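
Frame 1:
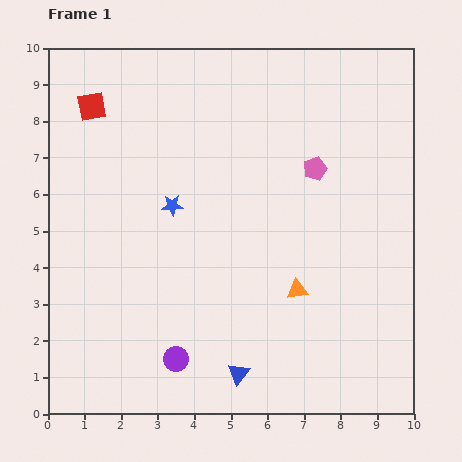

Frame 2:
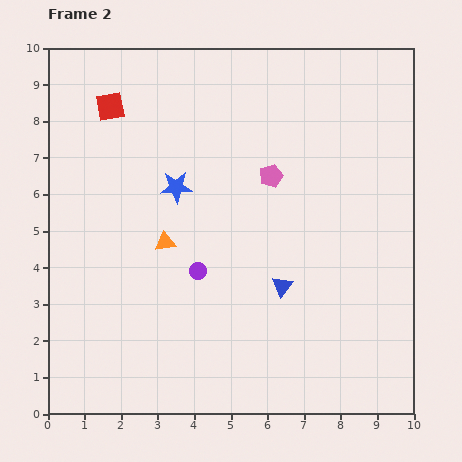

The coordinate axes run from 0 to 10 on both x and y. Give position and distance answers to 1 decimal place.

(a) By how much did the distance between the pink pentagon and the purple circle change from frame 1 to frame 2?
-3.1

Distance in frame 1: 6.4. Distance in frame 2: 3.3.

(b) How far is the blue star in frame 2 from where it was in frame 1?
0.5

The blue star moved from (3.4, 5.7) to (3.5, 6.2), a distance of √(0.1² + 0.5²) ≈ 0.5.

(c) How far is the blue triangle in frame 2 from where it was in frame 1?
2.7

The blue triangle moved from (5.2, 1.1) to (6.4, 3.5), a distance of √(1.2² + 2.4²) ≈ 2.7.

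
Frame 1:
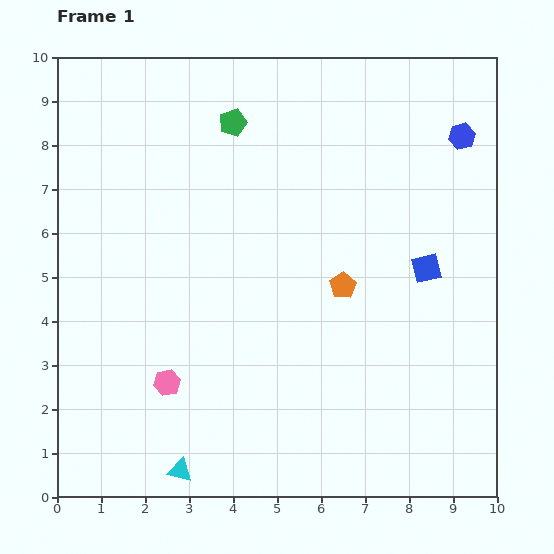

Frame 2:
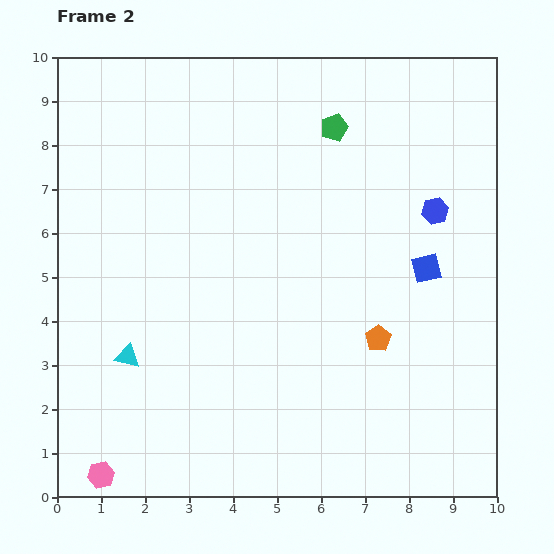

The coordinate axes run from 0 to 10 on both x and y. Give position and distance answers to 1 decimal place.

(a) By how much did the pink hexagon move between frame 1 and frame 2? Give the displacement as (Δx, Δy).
(-1.5, -2.1)

The pink hexagon was at (2.5, 2.6) in frame 1 and (1.0, 0.5) in frame 2.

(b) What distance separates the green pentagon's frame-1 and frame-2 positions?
2.3

The green pentagon moved from (4.0, 8.5) to (6.3, 8.4), a distance of √(2.3² + 0.1²) ≈ 2.3.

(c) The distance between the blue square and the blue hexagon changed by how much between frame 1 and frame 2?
-1.8

Distance in frame 1: 3.1. Distance in frame 2: 1.3.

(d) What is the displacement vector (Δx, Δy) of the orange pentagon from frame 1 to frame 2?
(0.8, -1.2)

The orange pentagon was at (6.5, 4.8) in frame 1 and (7.3, 3.6) in frame 2.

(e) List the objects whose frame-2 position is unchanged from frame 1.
the blue square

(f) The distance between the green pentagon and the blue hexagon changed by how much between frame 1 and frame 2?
-2.2

Distance in frame 1: 5.2. Distance in frame 2: 3.0.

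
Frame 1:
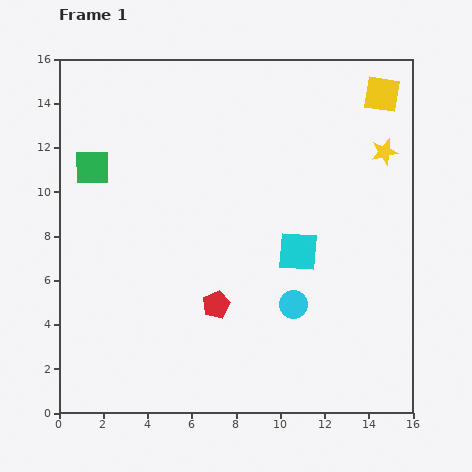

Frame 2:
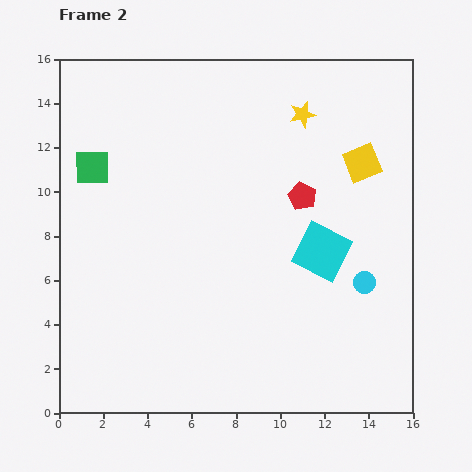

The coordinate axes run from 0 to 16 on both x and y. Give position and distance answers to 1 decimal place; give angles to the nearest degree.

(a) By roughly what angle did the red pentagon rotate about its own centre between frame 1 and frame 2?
22° counter-clockwise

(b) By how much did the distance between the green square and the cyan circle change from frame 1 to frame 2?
+2.4

Distance in frame 1: 11.0. Distance in frame 2: 13.4.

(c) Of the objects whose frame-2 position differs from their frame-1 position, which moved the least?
the cyan square

(moved 1.1)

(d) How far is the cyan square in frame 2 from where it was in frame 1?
1.1

The cyan square moved from (10.8, 7.3) to (11.9, 7.3), a distance of √(1.1² + 0.0²) ≈ 1.1.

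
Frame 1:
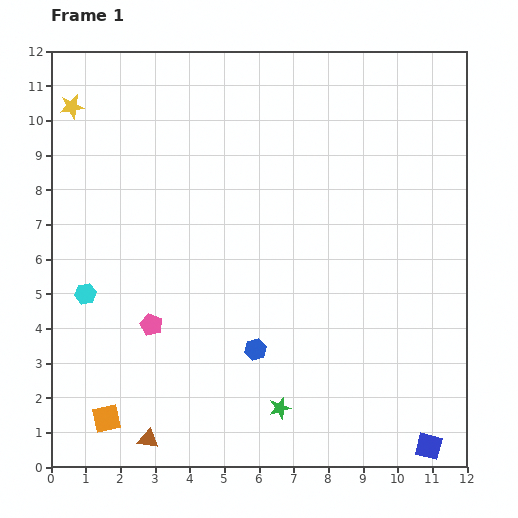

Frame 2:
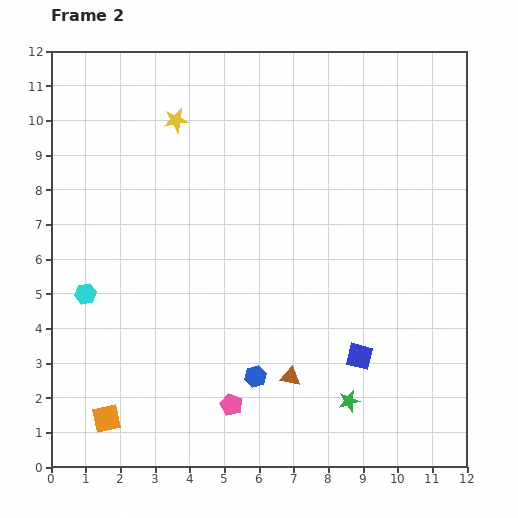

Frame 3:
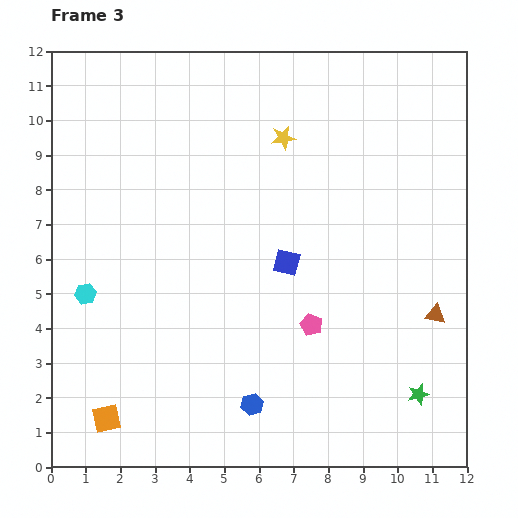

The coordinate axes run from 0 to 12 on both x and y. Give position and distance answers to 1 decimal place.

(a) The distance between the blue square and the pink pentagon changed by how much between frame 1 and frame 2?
-4.7

Distance in frame 1: 8.7. Distance in frame 2: 4.0.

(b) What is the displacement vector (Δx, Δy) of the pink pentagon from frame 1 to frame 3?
(4.6, 0.0)

The pink pentagon was at (2.9, 4.1) in frame 1 and (7.5, 4.1) in frame 3.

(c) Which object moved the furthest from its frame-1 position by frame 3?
the brown triangle

(moved 9.0; next 6.7)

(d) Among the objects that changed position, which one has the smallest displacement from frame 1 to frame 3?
the blue hexagon

(moved 1.6)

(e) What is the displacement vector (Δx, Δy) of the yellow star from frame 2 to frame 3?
(3.1, -0.5)

The yellow star was at (3.6, 10.0) in frame 2 and (6.7, 9.5) in frame 3.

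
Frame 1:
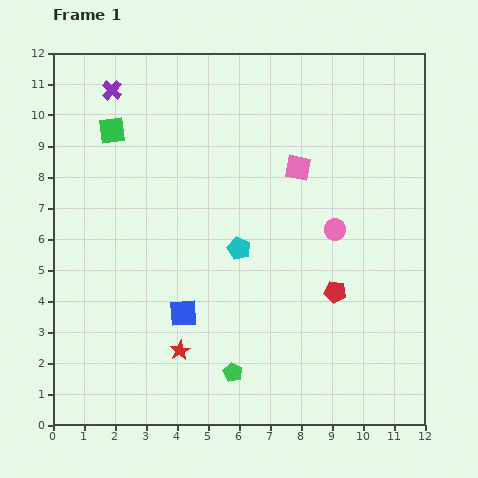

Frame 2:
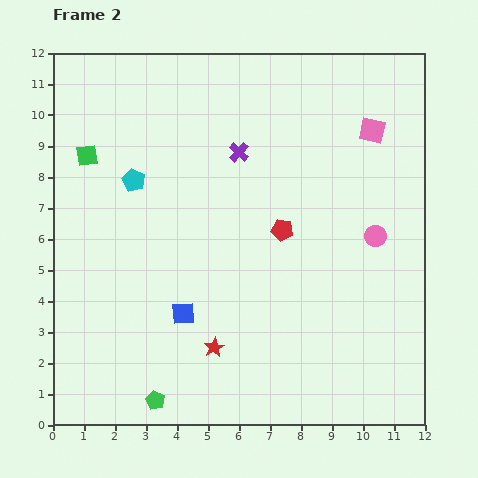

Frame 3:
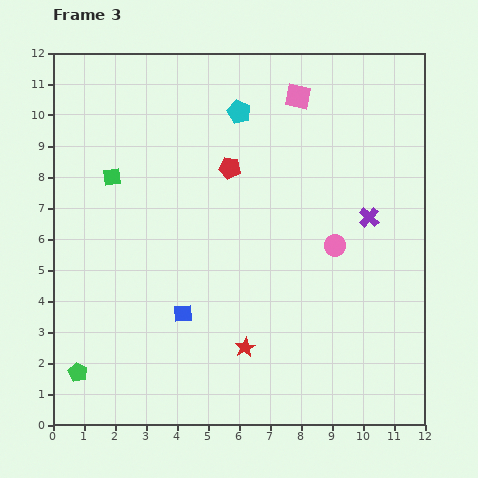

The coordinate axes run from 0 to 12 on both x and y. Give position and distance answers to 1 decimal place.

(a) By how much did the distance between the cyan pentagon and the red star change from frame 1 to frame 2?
+2.2

Distance in frame 1: 3.8. Distance in frame 2: 6.0.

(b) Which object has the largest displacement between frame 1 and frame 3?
the purple cross

(moved 9.3; next 5.2)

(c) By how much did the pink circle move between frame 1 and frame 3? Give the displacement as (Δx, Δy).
(0.0, -0.5)

The pink circle was at (9.1, 6.3) in frame 1 and (9.1, 5.8) in frame 3.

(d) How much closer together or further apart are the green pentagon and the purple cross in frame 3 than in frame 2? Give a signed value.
+2.2

Distance in frame 2: 8.4. Distance in frame 3: 10.6.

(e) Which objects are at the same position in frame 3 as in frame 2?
the blue square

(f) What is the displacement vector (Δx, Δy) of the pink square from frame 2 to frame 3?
(-2.4, 1.1)

The pink square was at (10.3, 9.5) in frame 2 and (7.9, 10.6) in frame 3.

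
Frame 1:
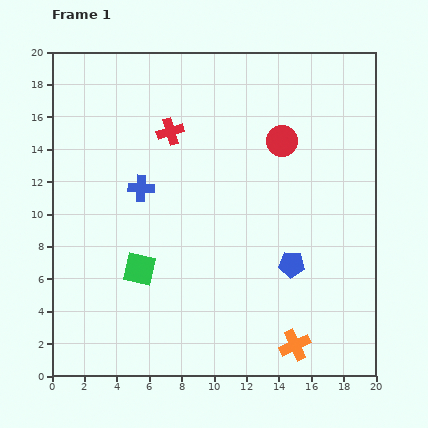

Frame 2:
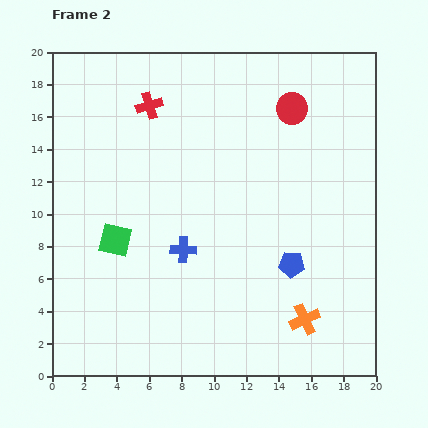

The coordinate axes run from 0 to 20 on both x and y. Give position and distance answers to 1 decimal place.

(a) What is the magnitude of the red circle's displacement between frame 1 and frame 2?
2.1

The red circle moved from (14.2, 14.5) to (14.8, 16.5), a distance of √(0.6² + 2.0²) ≈ 2.1.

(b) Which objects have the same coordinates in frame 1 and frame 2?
the blue pentagon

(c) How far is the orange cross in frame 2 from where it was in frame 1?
1.7

The orange cross moved from (15.0, 1.9) to (15.6, 3.5), a distance of √(0.6² + 1.6²) ≈ 1.7.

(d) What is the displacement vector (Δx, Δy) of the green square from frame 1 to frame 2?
(-1.5, 1.8)

The green square was at (5.4, 6.6) in frame 1 and (3.9, 8.4) in frame 2.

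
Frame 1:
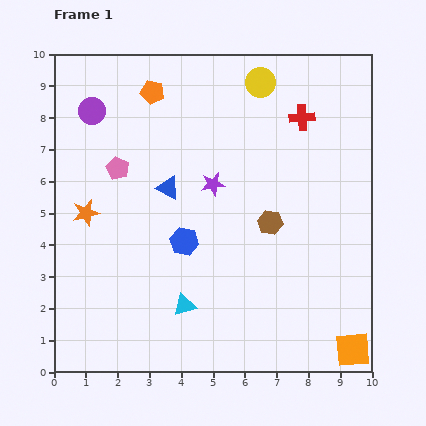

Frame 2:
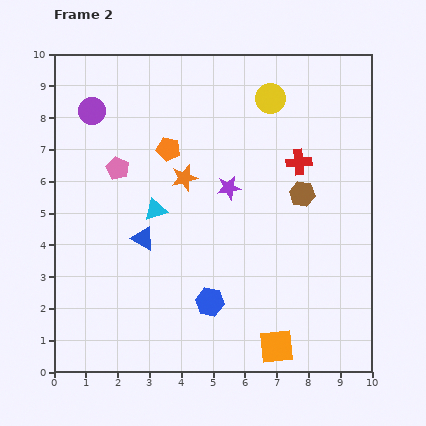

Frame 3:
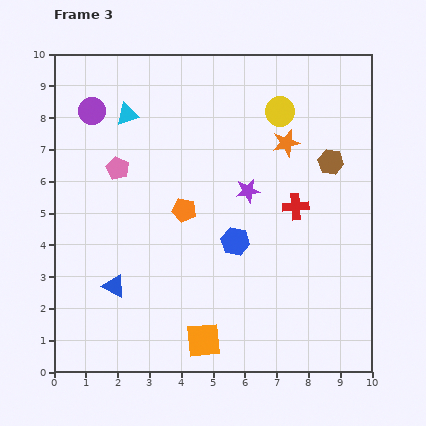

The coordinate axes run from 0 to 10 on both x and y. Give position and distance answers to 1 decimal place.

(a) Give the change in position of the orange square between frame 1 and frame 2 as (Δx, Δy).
(-2.4, 0.1)

The orange square was at (9.4, 0.7) in frame 1 and (7.0, 0.8) in frame 2.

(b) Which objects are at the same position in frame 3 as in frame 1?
the purple circle, the pink pentagon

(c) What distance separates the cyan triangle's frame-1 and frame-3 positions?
6.3

The cyan triangle moved from (4.1, 2.1) to (2.3, 8.1), a distance of √(1.8² + 6.0²) ≈ 6.3.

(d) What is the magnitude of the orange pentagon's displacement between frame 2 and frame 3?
2.0

The orange pentagon moved from (3.6, 7.0) to (4.1, 5.1), a distance of √(0.5² + 1.9²) ≈ 2.0.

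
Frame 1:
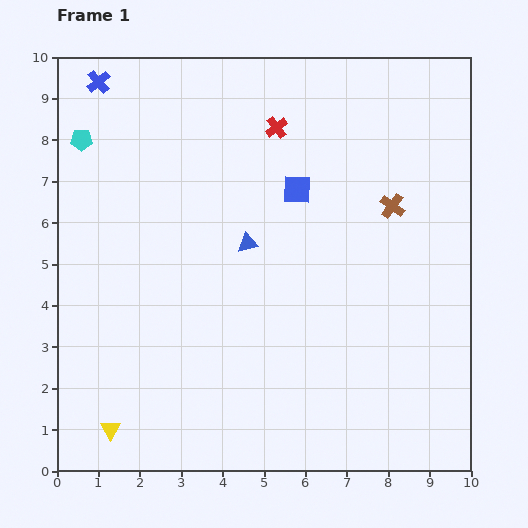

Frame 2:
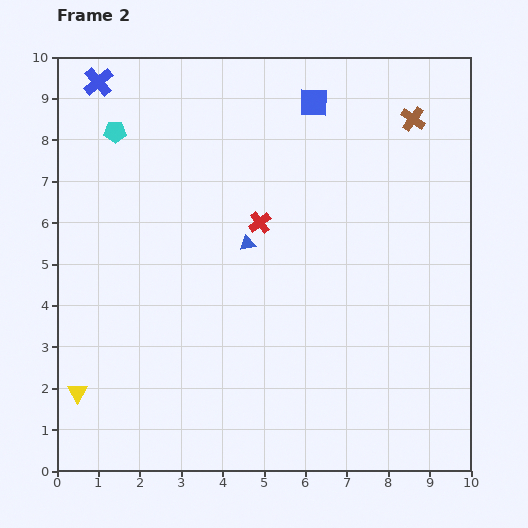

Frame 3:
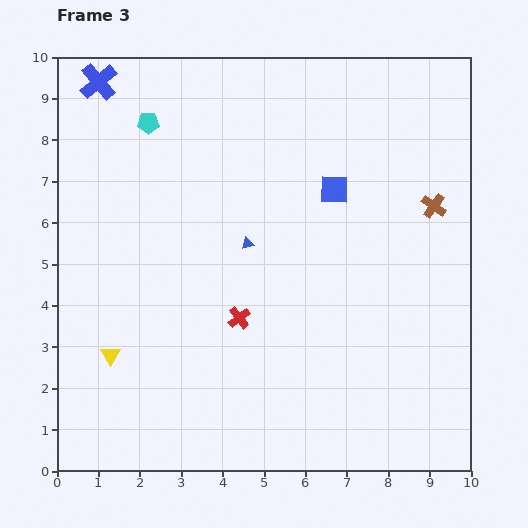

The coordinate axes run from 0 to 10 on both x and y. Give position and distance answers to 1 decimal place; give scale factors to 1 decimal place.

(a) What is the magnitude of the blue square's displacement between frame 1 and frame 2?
2.1

The blue square moved from (5.8, 6.8) to (6.2, 8.9), a distance of √(0.4² + 2.1²) ≈ 2.1.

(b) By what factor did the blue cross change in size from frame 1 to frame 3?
1.6×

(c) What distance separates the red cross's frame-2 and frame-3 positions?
2.4

The red cross moved from (4.9, 6.0) to (4.4, 3.7), a distance of √(0.5² + 2.3²) ≈ 2.4.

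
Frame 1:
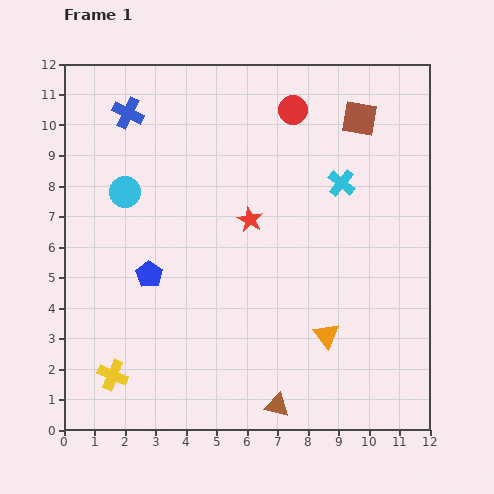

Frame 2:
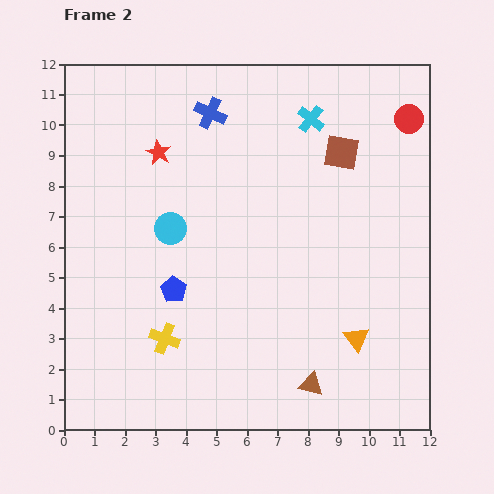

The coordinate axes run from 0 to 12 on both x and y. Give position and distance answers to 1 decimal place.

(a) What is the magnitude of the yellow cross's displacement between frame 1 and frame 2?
2.1

The yellow cross moved from (1.6, 1.8) to (3.3, 3.0), a distance of √(1.7² + 1.2²) ≈ 2.1.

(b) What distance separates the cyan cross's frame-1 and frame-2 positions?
2.3

The cyan cross moved from (9.1, 8.1) to (8.1, 10.2), a distance of √(1.0² + 2.1²) ≈ 2.3.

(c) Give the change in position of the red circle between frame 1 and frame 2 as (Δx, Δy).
(3.8, -0.3)

The red circle was at (7.5, 10.5) in frame 1 and (11.3, 10.2) in frame 2.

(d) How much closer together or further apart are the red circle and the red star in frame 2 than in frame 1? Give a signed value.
+4.4

Distance in frame 1: 3.9. Distance in frame 2: 8.3.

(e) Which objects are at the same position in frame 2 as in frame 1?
none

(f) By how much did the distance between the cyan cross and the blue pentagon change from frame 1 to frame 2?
+0.2

Distance in frame 1: 7.0. Distance in frame 2: 7.2.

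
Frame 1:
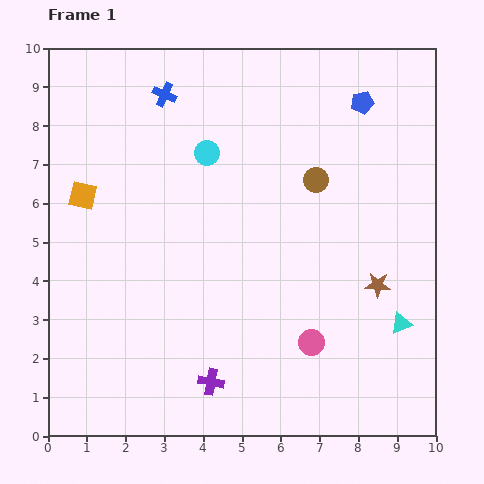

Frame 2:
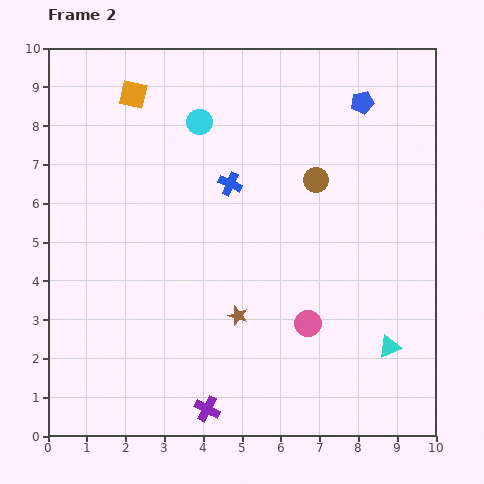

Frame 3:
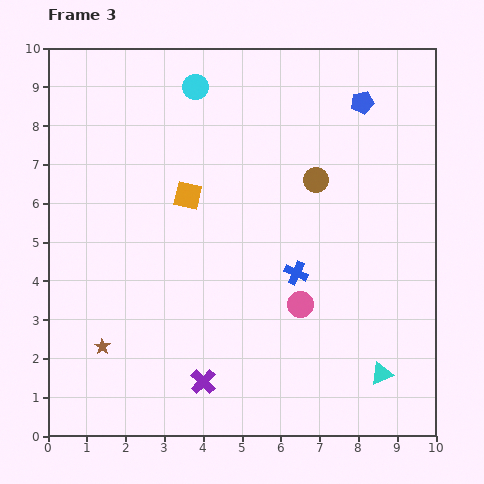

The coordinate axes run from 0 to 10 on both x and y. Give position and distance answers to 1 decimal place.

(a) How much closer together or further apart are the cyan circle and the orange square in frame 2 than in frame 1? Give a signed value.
-1.6

Distance in frame 1: 3.4. Distance in frame 2: 1.8.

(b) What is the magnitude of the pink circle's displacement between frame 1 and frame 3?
1.0

The pink circle moved from (6.8, 2.4) to (6.5, 3.4), a distance of √(0.3² + 1.0²) ≈ 1.0.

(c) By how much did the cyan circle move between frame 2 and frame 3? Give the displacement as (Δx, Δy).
(-0.1, 0.9)

The cyan circle was at (3.9, 8.1) in frame 2 and (3.8, 9.0) in frame 3.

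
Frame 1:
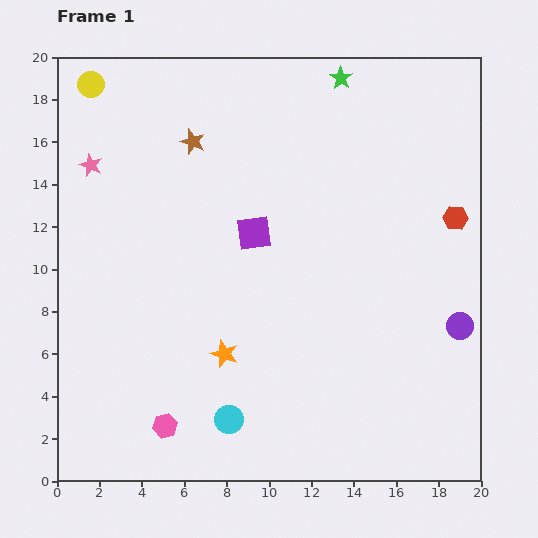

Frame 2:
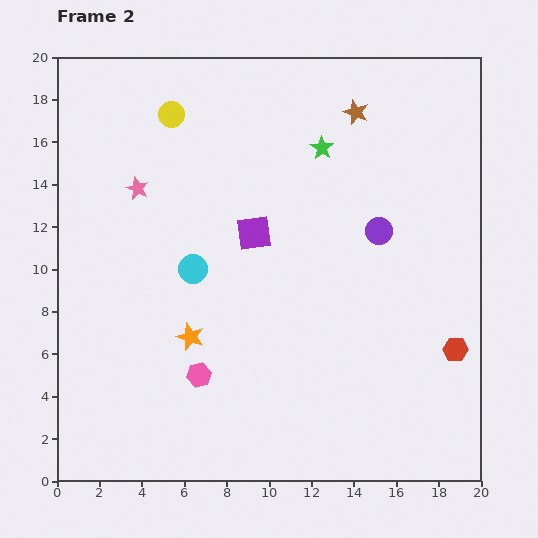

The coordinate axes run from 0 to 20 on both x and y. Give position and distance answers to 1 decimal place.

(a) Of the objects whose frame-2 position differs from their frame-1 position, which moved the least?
the orange star

(moved 1.8)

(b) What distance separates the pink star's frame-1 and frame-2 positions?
2.5

The pink star moved from (1.6, 14.9) to (3.8, 13.8), a distance of √(2.2² + 1.1²) ≈ 2.5.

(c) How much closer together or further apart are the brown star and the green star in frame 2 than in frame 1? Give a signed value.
-5.3

Distance in frame 1: 7.6. Distance in frame 2: 2.3.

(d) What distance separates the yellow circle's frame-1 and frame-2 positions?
4.0

The yellow circle moved from (1.6, 18.7) to (5.4, 17.3), a distance of √(3.8² + 1.4²) ≈ 4.0.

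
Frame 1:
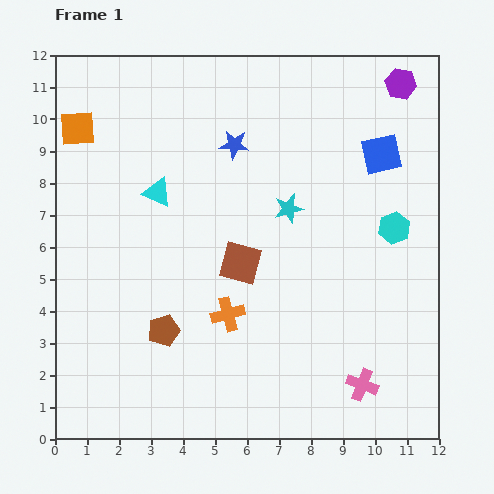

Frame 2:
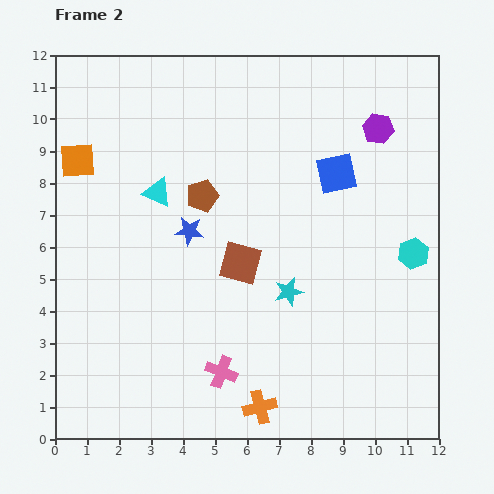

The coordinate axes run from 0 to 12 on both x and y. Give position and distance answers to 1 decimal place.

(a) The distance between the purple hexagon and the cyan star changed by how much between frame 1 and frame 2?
+0.6

Distance in frame 1: 5.2. Distance in frame 2: 5.8.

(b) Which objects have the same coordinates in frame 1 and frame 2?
the cyan triangle, the brown square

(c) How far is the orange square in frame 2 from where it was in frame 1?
1.0

The orange square moved from (0.7, 9.7) to (0.7, 8.7), a distance of √(0.0² + 1.0²) ≈ 1.0.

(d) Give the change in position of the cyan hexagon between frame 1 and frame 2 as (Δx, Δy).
(0.6, -0.8)

The cyan hexagon was at (10.6, 6.6) in frame 1 and (11.2, 5.8) in frame 2.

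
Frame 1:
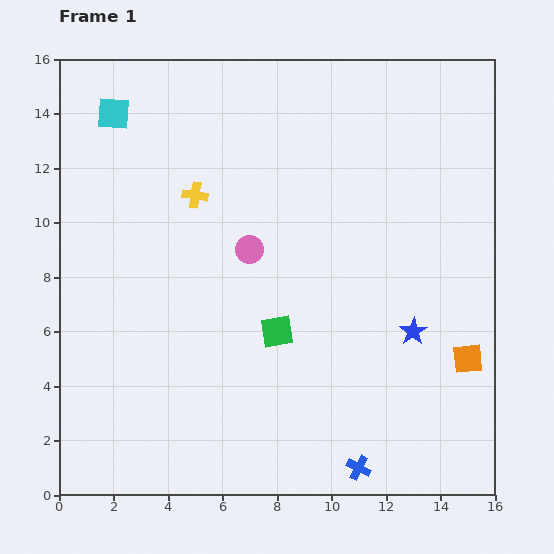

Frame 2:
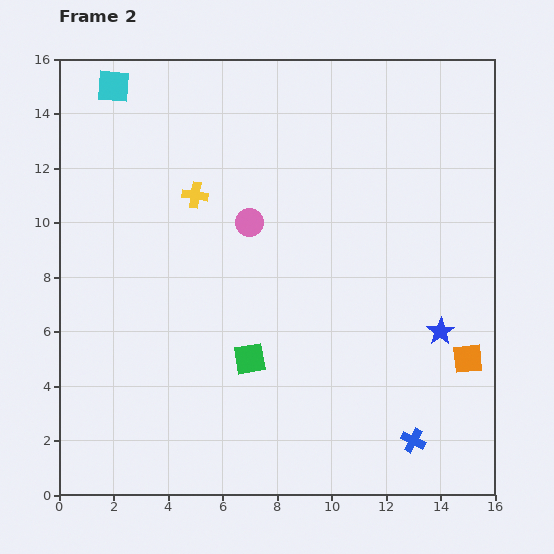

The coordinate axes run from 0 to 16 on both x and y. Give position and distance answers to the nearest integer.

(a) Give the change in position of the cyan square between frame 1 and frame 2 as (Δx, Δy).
(0, 1)

The cyan square was at (2, 14) in frame 1 and (2, 15) in frame 2.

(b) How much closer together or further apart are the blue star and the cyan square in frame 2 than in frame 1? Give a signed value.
+1

Distance in frame 1: 14. Distance in frame 2: 15.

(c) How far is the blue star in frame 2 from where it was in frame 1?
1

The blue star moved from (13, 6) to (14, 6), a distance of √(1² + 0²) ≈ 1.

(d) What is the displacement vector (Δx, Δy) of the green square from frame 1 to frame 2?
(-1, -1)

The green square was at (8, 6) in frame 1 and (7, 5) in frame 2.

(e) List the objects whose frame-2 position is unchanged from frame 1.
the orange square, the yellow cross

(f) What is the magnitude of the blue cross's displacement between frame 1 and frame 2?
2

The blue cross moved from (11, 1) to (13, 2), a distance of √(2² + 1²) ≈ 2.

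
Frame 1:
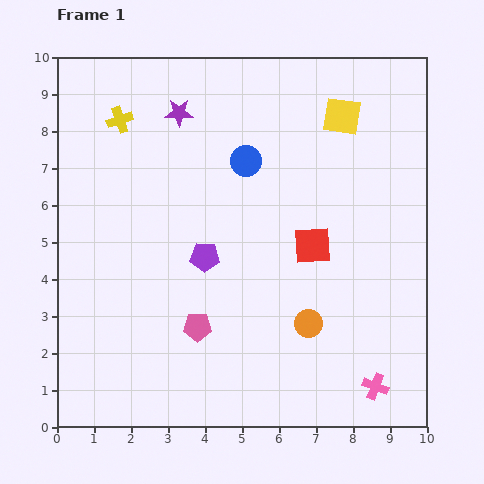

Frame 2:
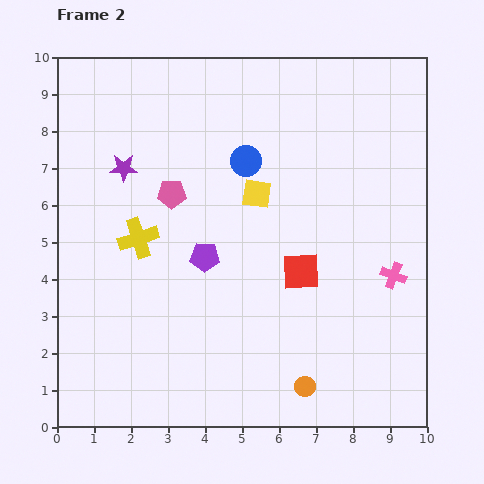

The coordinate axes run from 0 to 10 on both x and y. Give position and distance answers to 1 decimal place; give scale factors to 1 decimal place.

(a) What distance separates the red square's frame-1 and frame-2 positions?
0.8

The red square moved from (6.9, 4.9) to (6.6, 4.2), a distance of √(0.3² + 0.7²) ≈ 0.8.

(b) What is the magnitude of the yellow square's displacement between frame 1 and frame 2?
3.1

The yellow square moved from (7.7, 8.4) to (5.4, 6.3), a distance of √(2.3² + 2.1²) ≈ 3.1.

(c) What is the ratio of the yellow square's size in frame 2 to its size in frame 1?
0.8×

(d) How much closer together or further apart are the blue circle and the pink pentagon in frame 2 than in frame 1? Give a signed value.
-2.5

Distance in frame 1: 4.7. Distance in frame 2: 2.2.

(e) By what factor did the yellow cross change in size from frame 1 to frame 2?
1.5×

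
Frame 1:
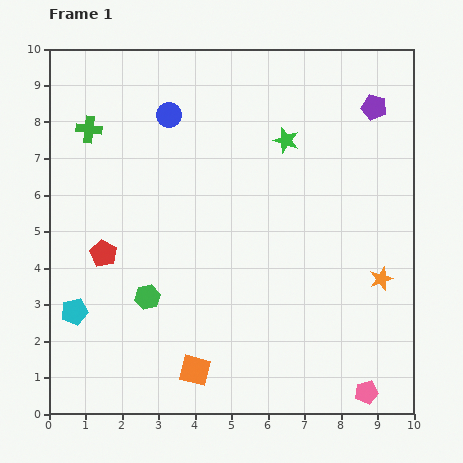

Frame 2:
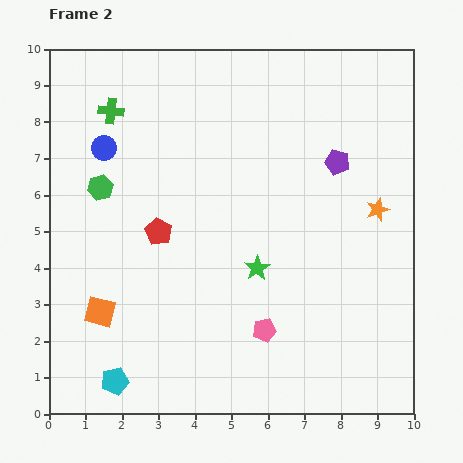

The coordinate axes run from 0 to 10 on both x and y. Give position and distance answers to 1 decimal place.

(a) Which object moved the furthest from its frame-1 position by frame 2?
the green star

(moved 3.6; next 3.3)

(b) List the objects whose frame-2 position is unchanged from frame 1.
none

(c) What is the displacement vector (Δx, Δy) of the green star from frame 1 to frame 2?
(-0.8, -3.5)

The green star was at (6.5, 7.5) in frame 1 and (5.7, 4.0) in frame 2.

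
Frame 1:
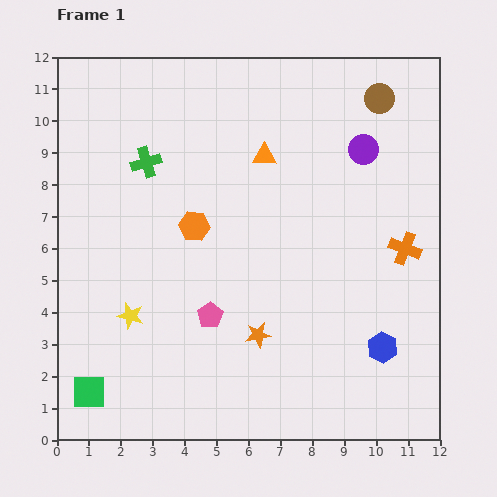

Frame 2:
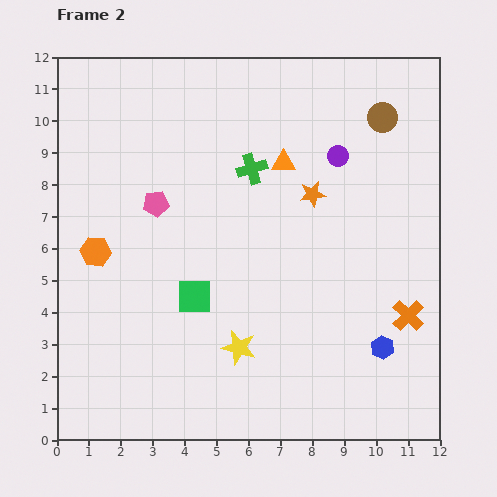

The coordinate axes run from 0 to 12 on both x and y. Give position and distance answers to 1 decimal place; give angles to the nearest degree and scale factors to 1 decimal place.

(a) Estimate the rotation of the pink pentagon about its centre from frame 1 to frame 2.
27° clockwise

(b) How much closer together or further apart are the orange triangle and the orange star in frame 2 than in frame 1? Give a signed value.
-4.3

Distance in frame 1: 5.6. Distance in frame 2: 1.3.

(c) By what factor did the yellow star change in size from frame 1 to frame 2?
1.3×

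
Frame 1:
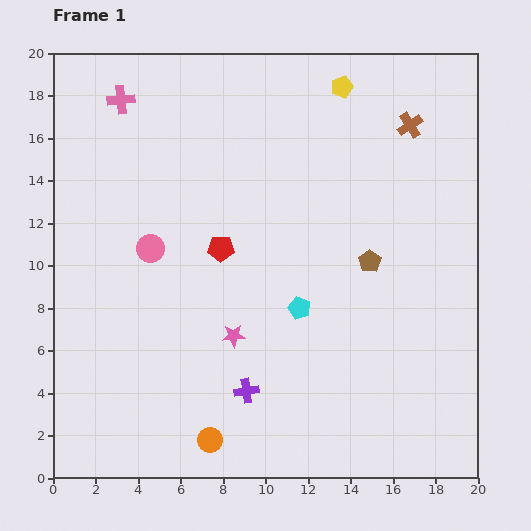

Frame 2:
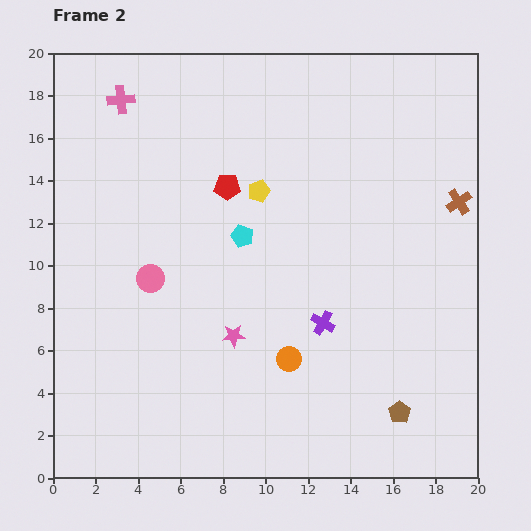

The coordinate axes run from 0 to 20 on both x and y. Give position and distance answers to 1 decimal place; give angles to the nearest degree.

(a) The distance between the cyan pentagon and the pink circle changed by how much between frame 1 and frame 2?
-2.8

Distance in frame 1: 7.5. Distance in frame 2: 4.7.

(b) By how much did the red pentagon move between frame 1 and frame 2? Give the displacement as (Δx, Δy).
(0.3, 2.9)

The red pentagon was at (7.9, 10.8) in frame 1 and (8.2, 13.7) in frame 2.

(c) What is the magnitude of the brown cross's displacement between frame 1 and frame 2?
4.3

The brown cross moved from (16.8, 16.6) to (19.1, 13.0), a distance of √(2.3² + 3.6²) ≈ 4.3.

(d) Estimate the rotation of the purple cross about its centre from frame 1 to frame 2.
39° clockwise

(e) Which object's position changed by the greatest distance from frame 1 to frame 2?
the brown pentagon

(moved 7.2; next 6.3)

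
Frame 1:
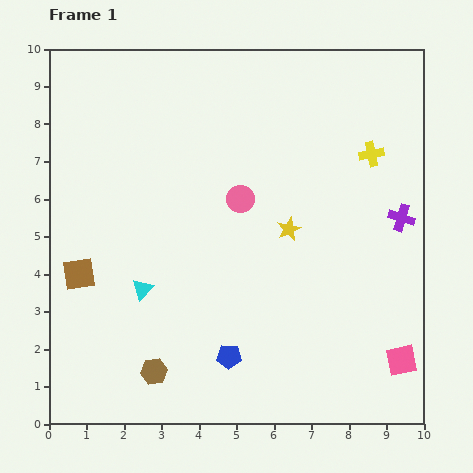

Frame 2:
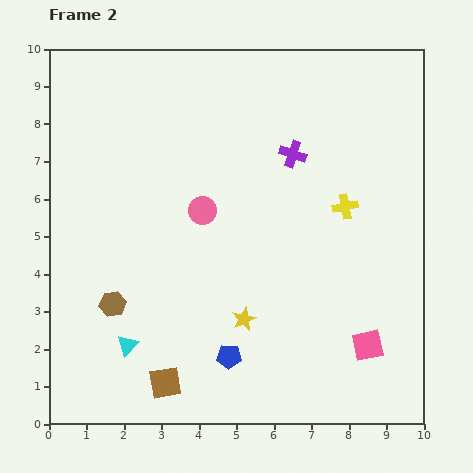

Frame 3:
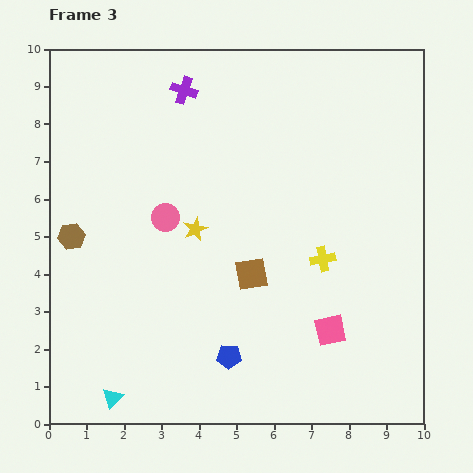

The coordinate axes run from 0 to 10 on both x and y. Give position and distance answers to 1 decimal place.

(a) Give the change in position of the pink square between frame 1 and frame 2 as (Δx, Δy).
(-0.9, 0.4)

The pink square was at (9.4, 1.7) in frame 1 and (8.5, 2.1) in frame 2.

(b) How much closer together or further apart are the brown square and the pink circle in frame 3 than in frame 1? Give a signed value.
-2.0

Distance in frame 1: 4.7. Distance in frame 3: 2.7.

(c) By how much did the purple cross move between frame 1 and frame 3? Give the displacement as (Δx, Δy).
(-5.8, 3.4)

The purple cross was at (9.4, 5.5) in frame 1 and (3.6, 8.9) in frame 3.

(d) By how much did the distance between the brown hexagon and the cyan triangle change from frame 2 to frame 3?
+3.2

Distance in frame 2: 1.2. Distance in frame 3: 4.4.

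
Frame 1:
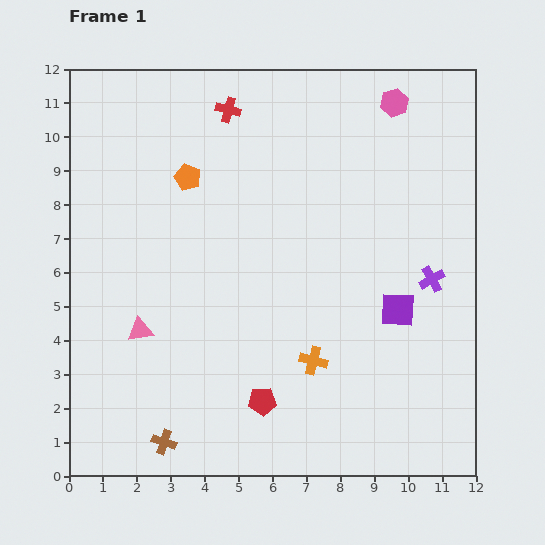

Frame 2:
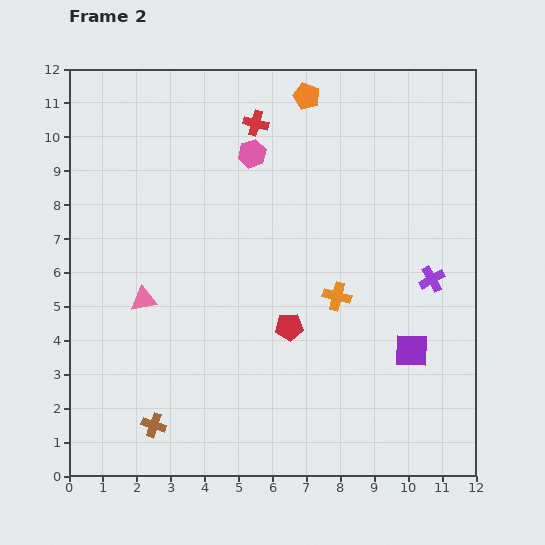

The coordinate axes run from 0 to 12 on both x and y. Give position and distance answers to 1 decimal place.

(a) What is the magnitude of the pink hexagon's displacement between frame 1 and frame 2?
4.5

The pink hexagon moved from (9.6, 11.0) to (5.4, 9.5), a distance of √(4.2² + 1.5²) ≈ 4.5.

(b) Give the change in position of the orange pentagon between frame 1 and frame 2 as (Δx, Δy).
(3.5, 2.4)

The orange pentagon was at (3.5, 8.8) in frame 1 and (7.0, 11.2) in frame 2.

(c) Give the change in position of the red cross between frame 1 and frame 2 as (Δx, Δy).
(0.8, -0.4)

The red cross was at (4.7, 10.8) in frame 1 and (5.5, 10.4) in frame 2.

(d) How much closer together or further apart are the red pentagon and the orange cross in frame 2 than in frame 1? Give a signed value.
-0.2

Distance in frame 1: 1.9. Distance in frame 2: 1.7.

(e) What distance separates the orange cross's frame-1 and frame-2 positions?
2.0

The orange cross moved from (7.2, 3.4) to (7.9, 5.3), a distance of √(0.7² + 1.9²) ≈ 2.0.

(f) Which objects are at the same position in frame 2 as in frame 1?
the purple cross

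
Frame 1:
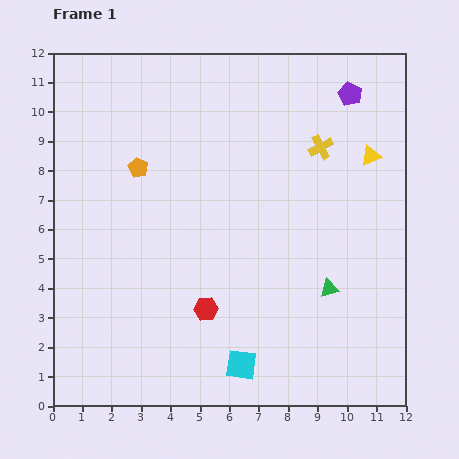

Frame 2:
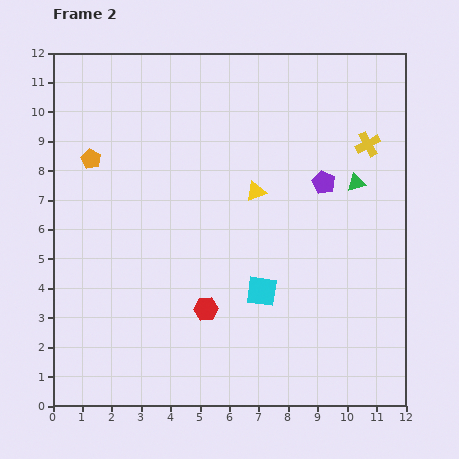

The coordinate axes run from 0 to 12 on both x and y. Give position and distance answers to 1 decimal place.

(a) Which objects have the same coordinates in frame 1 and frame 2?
the red hexagon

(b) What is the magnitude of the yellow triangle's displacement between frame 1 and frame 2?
4.1

The yellow triangle moved from (10.8, 8.5) to (6.9, 7.3), a distance of √(3.9² + 1.2²) ≈ 4.1.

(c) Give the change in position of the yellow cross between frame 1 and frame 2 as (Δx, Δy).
(1.6, 0.1)

The yellow cross was at (9.1, 8.8) in frame 1 and (10.7, 8.9) in frame 2.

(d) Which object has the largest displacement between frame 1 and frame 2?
the yellow triangle

(moved 4.1; next 3.7)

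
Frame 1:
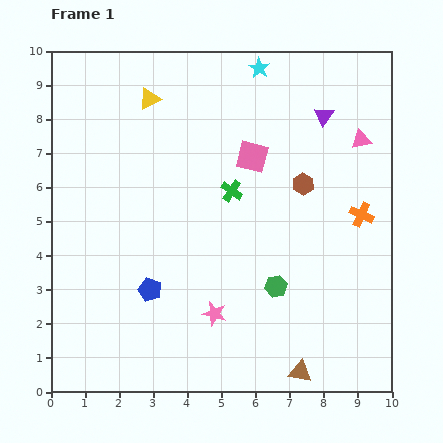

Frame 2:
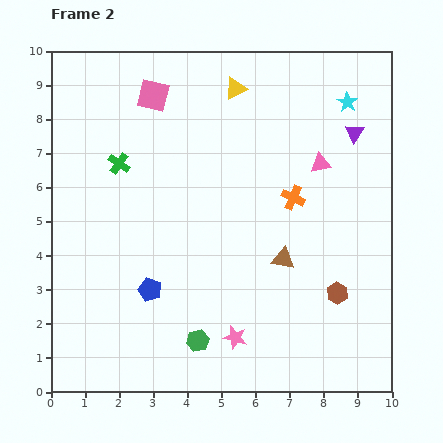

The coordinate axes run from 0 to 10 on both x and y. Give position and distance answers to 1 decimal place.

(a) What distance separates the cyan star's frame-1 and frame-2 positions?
2.8

The cyan star moved from (6.1, 9.5) to (8.7, 8.5), a distance of √(2.6² + 1.0²) ≈ 2.8.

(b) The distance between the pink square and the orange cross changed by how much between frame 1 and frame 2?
+1.5

Distance in frame 1: 3.6. Distance in frame 2: 5.1.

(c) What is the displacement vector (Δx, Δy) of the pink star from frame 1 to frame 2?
(0.6, -0.7)

The pink star was at (4.8, 2.3) in frame 1 and (5.4, 1.6) in frame 2.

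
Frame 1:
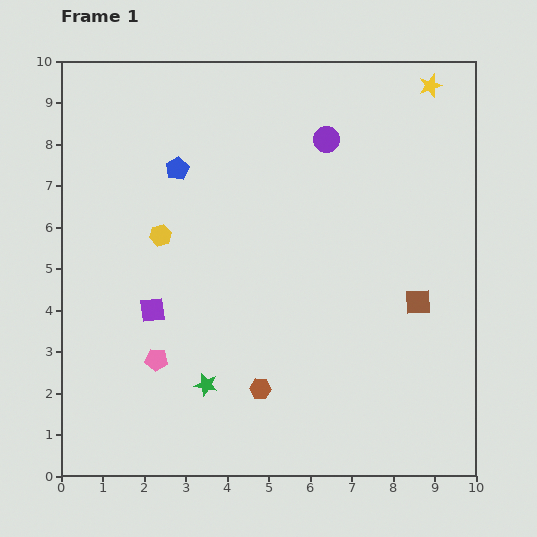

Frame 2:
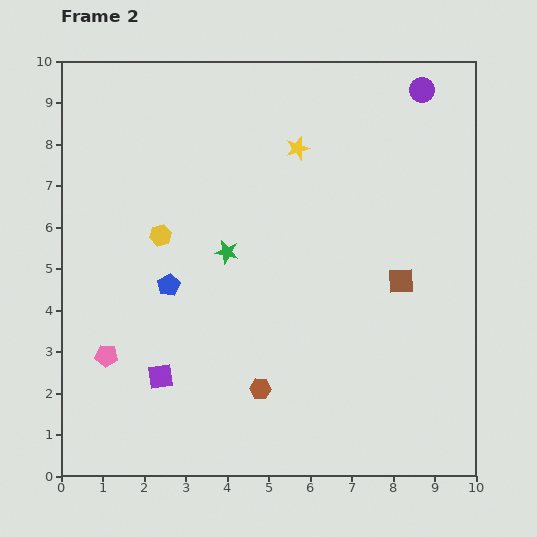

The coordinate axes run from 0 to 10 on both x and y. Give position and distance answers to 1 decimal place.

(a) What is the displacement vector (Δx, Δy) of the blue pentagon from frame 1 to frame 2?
(-0.2, -2.8)

The blue pentagon was at (2.8, 7.4) in frame 1 and (2.6, 4.6) in frame 2.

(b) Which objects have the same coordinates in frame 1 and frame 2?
the yellow hexagon, the brown hexagon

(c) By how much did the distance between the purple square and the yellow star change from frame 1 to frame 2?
-2.2

Distance in frame 1: 8.6. Distance in frame 2: 6.4.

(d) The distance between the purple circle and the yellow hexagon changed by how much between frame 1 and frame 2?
+2.6

Distance in frame 1: 4.6. Distance in frame 2: 7.2.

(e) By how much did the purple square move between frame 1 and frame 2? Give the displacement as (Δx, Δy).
(0.2, -1.6)

The purple square was at (2.2, 4.0) in frame 1 and (2.4, 2.4) in frame 2.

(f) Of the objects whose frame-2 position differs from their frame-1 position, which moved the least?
the brown square

(moved 0.6)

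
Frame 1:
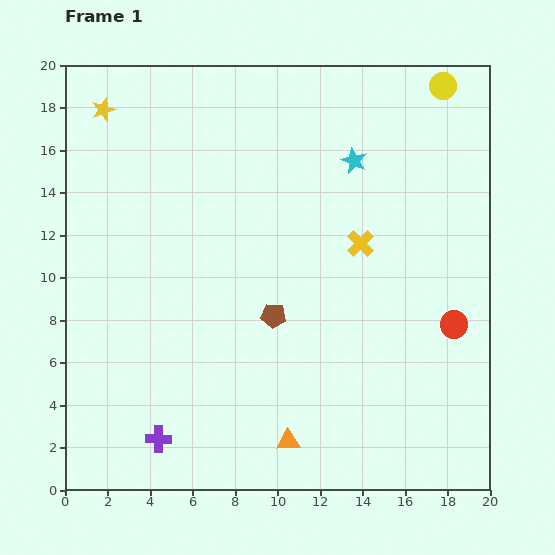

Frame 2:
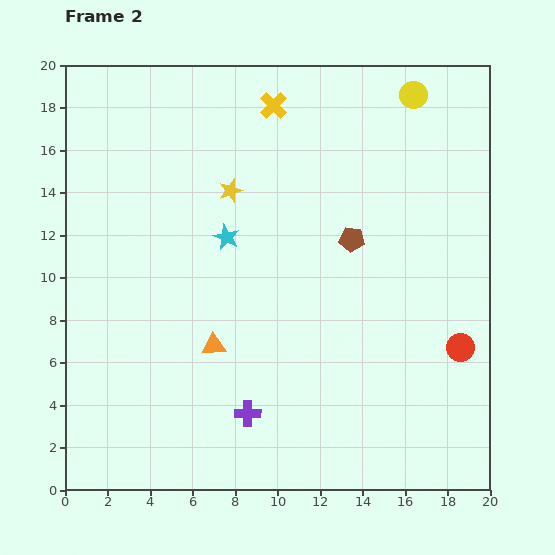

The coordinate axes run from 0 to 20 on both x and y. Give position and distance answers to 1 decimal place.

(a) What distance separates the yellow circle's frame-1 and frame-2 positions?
1.5

The yellow circle moved from (17.8, 19.0) to (16.4, 18.6), a distance of √(1.4² + 0.4²) ≈ 1.5.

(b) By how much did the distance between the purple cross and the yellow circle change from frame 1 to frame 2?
-4.4

Distance in frame 1: 21.3. Distance in frame 2: 16.9.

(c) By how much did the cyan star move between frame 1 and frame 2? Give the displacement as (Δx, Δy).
(-6.0, -3.6)

The cyan star was at (13.6, 15.5) in frame 1 and (7.6, 11.9) in frame 2.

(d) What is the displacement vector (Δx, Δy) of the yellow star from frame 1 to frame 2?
(6.0, -3.8)

The yellow star was at (1.8, 17.9) in frame 1 and (7.8, 14.1) in frame 2.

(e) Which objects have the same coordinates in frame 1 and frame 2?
none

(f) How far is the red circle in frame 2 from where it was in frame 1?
1.1

The red circle moved from (18.3, 7.8) to (18.6, 6.7), a distance of √(0.3² + 1.1²) ≈ 1.1.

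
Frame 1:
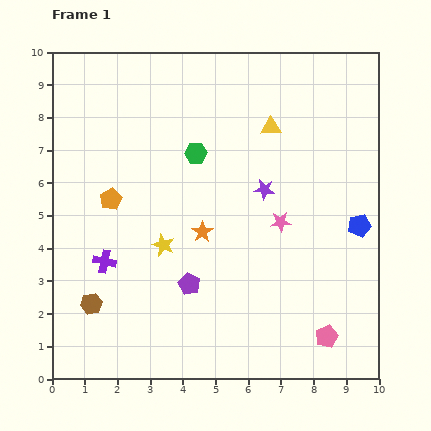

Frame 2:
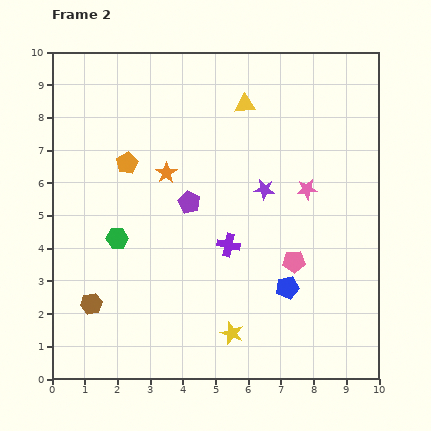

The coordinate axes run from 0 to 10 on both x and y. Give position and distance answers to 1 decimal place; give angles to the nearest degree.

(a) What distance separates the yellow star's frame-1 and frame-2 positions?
3.4

The yellow star moved from (3.4, 4.1) to (5.5, 1.4), a distance of √(2.1² + 2.7²) ≈ 3.4.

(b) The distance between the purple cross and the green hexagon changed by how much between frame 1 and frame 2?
-0.9

Distance in frame 1: 4.3. Distance in frame 2: 3.4.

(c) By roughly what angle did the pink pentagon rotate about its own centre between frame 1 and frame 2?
21° clockwise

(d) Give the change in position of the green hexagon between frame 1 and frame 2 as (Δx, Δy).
(-2.4, -2.6)

The green hexagon was at (4.4, 6.9) in frame 1 and (2.0, 4.3) in frame 2.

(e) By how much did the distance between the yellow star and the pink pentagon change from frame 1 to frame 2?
-2.8

Distance in frame 1: 5.7. Distance in frame 2: 2.9.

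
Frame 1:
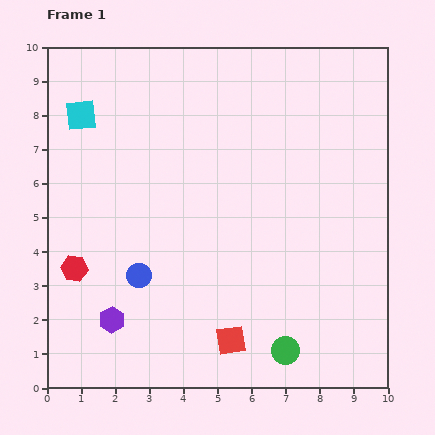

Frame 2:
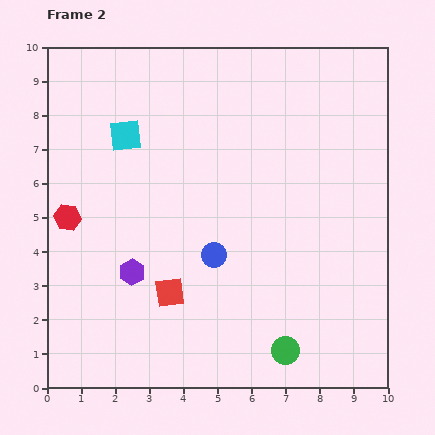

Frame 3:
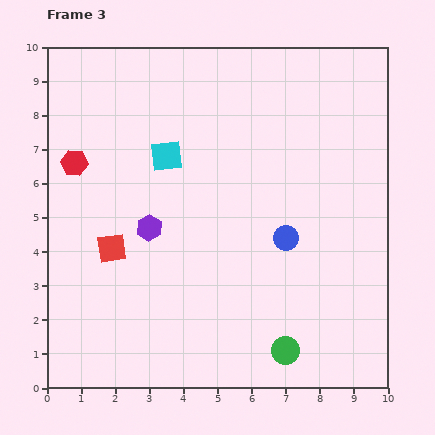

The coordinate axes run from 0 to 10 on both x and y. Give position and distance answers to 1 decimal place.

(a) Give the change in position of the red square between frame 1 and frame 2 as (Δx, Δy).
(-1.8, 1.4)

The red square was at (5.4, 1.4) in frame 1 and (3.6, 2.8) in frame 2.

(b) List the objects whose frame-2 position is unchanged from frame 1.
the green circle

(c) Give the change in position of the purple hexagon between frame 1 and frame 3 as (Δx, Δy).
(1.1, 2.7)

The purple hexagon was at (1.9, 2.0) in frame 1 and (3.0, 4.7) in frame 3.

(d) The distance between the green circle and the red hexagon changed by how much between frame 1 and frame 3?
+1.7

Distance in frame 1: 6.6. Distance in frame 3: 8.3.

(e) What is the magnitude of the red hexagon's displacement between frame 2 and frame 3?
1.6

The red hexagon moved from (0.6, 5.0) to (0.8, 6.6), a distance of √(0.2² + 1.6²) ≈ 1.6.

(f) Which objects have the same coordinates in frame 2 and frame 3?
the green circle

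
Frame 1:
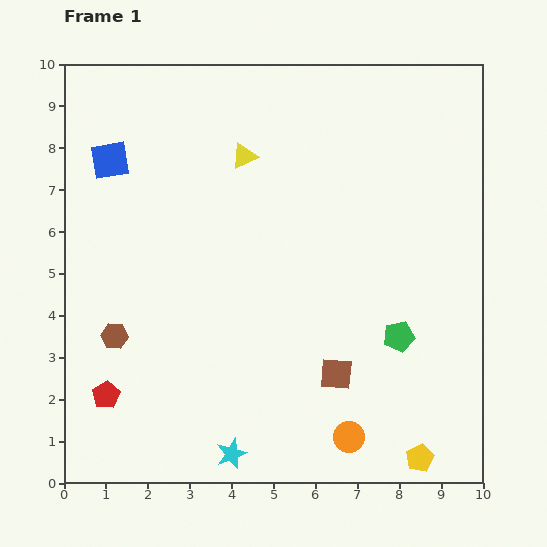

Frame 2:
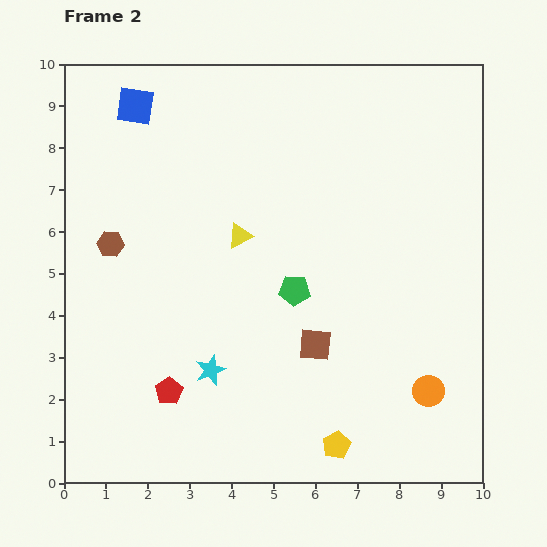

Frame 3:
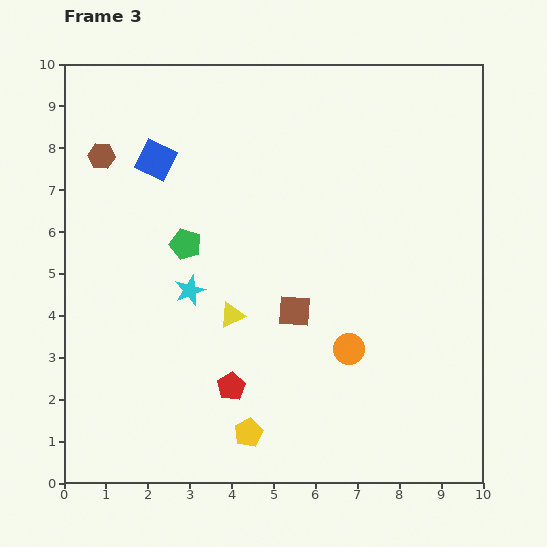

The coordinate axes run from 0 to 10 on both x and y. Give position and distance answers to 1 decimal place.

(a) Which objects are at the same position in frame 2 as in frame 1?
none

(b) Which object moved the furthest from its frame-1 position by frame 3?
the green pentagon

(moved 5.6; next 4.3)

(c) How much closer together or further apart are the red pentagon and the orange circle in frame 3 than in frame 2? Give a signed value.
-3.3

Distance in frame 2: 6.2. Distance in frame 3: 2.9.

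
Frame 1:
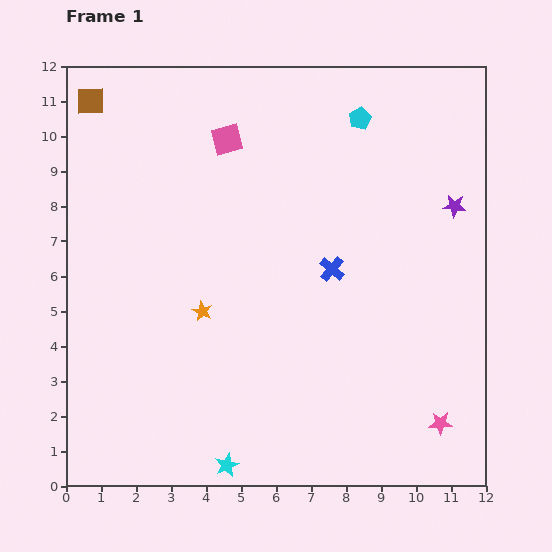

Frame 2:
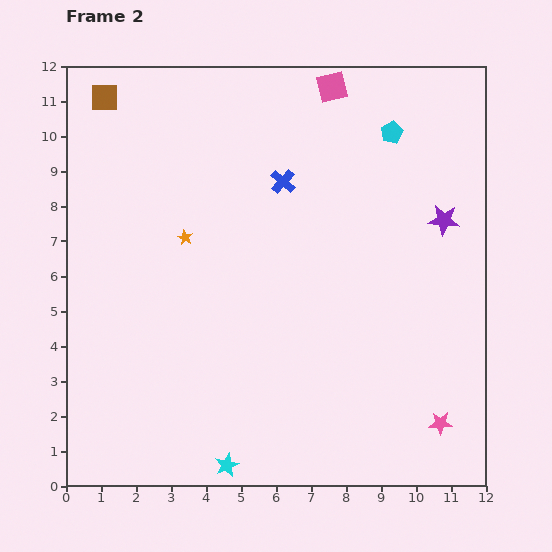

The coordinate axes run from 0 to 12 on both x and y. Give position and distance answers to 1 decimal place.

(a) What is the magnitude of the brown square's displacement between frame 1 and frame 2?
0.4

The brown square moved from (0.7, 11.0) to (1.1, 11.1), a distance of √(0.4² + 0.1²) ≈ 0.4.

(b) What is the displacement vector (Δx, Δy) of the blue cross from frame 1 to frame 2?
(-1.4, 2.5)

The blue cross was at (7.6, 6.2) in frame 1 and (6.2, 8.7) in frame 2.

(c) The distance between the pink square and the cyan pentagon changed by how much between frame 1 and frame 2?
-1.7

Distance in frame 1: 3.8. Distance in frame 2: 2.1.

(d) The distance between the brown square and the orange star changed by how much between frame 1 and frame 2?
-2.2

Distance in frame 1: 6.8. Distance in frame 2: 4.6.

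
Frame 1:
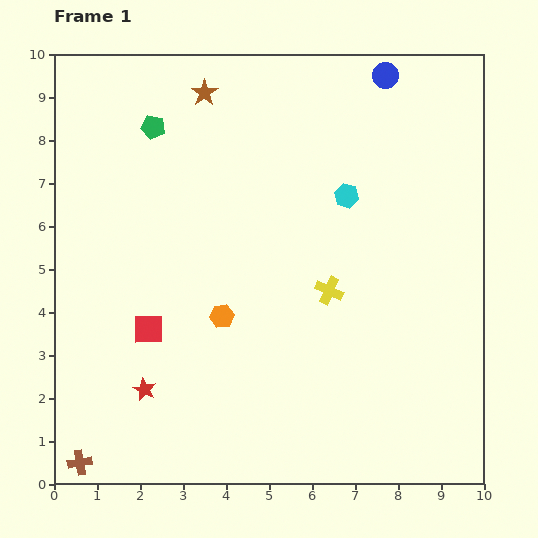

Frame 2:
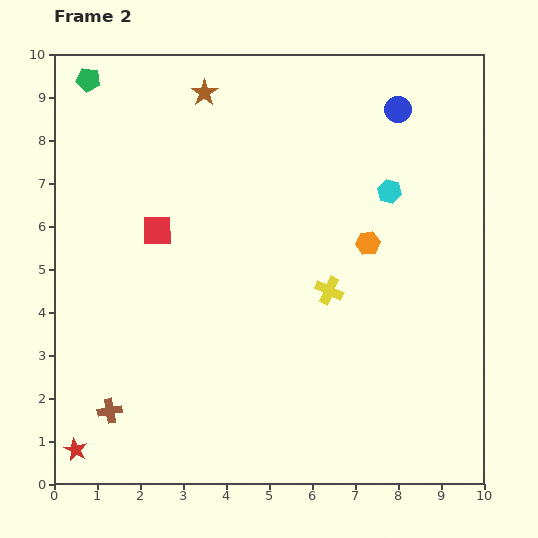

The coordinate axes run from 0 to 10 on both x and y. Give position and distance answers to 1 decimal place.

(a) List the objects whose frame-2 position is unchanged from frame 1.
the yellow cross, the brown star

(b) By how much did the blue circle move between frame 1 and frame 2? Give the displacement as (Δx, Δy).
(0.3, -0.8)

The blue circle was at (7.7, 9.5) in frame 1 and (8.0, 8.7) in frame 2.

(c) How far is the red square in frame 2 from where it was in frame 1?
2.3

The red square moved from (2.2, 3.6) to (2.4, 5.9), a distance of √(0.2² + 2.3²) ≈ 2.3.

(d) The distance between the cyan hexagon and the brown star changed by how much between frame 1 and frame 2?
+0.8

Distance in frame 1: 4.1. Distance in frame 2: 4.9.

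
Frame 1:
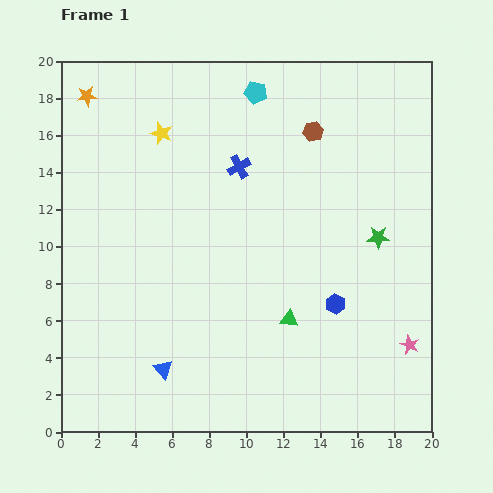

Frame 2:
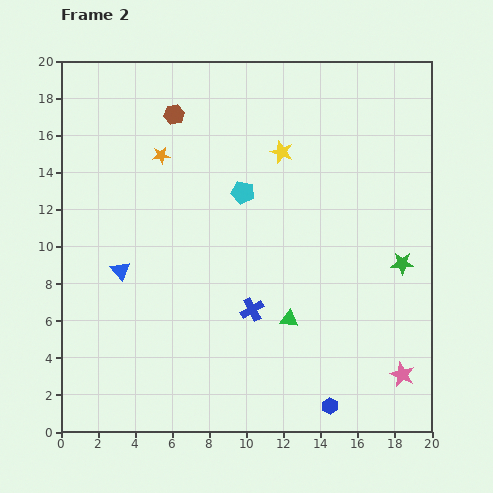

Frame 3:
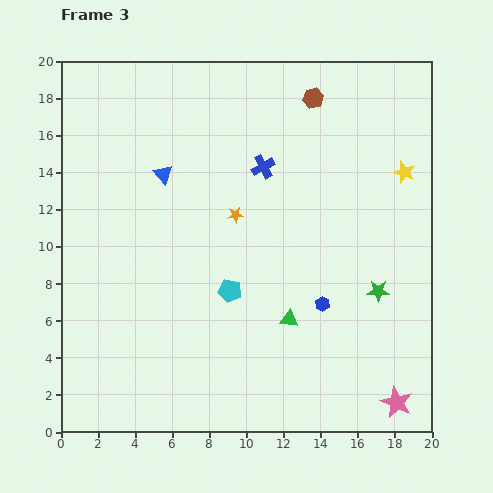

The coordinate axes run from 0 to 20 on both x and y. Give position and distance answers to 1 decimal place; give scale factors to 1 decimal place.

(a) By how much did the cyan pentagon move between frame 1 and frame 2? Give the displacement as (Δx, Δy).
(-0.7, -5.4)

The cyan pentagon was at (10.5, 18.3) in frame 1 and (9.8, 12.9) in frame 2.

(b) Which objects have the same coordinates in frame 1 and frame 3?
the green triangle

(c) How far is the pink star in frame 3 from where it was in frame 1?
3.2

The pink star moved from (18.8, 4.7) to (18.1, 1.6), a distance of √(0.7² + 3.1²) ≈ 3.2.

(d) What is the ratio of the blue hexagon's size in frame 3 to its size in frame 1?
0.7×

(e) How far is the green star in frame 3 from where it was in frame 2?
2.0

The green star moved from (18.4, 9.1) to (17.1, 7.6), a distance of √(1.3² + 1.5²) ≈ 2.0.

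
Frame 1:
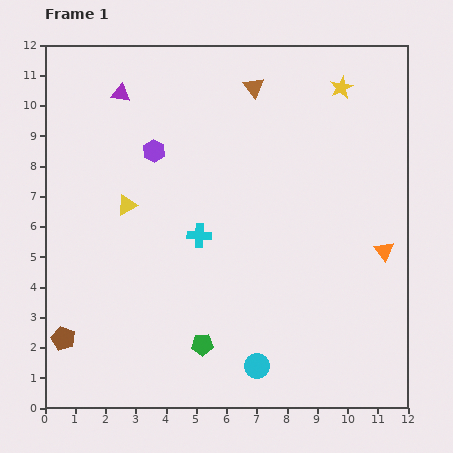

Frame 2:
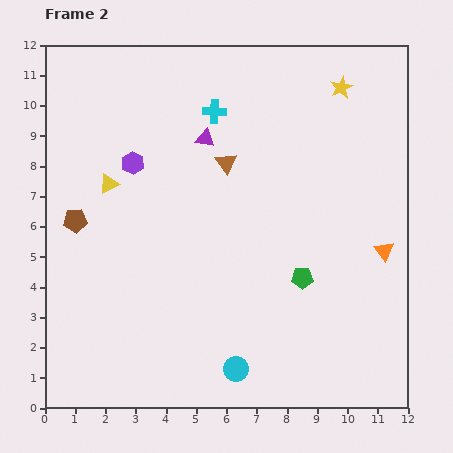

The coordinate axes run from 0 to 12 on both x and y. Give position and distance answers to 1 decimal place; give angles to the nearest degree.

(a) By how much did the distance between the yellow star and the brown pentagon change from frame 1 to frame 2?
-2.6

Distance in frame 1: 12.4. Distance in frame 2: 9.8.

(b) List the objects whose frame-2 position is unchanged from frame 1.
the yellow star, the orange triangle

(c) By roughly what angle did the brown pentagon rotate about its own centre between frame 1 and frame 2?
27° counter-clockwise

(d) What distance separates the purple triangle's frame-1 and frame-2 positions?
3.2

The purple triangle moved from (2.5, 10.4) to (5.3, 8.9), a distance of √(2.8² + 1.5²) ≈ 3.2.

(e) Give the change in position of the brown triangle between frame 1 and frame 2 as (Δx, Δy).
(-0.9, -2.5)

The brown triangle was at (6.9, 10.6) in frame 1 and (6.0, 8.1) in frame 2.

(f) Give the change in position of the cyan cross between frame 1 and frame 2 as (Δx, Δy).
(0.5, 4.1)

The cyan cross was at (5.1, 5.7) in frame 1 and (5.6, 9.8) in frame 2.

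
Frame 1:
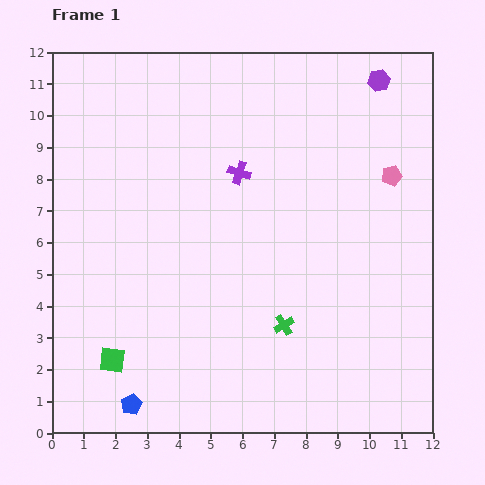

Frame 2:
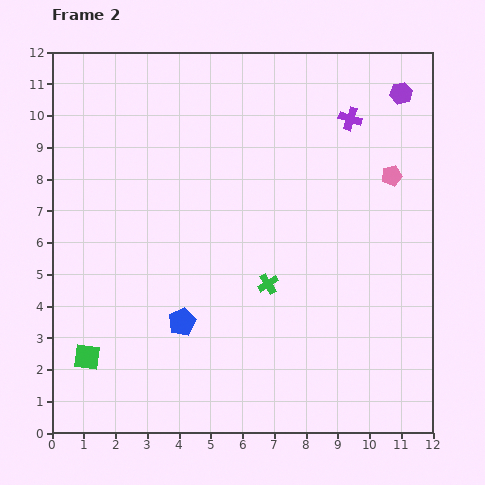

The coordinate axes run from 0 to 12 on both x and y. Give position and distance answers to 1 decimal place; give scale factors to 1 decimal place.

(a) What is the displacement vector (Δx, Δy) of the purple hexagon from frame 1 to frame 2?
(0.7, -0.4)

The purple hexagon was at (10.3, 11.1) in frame 1 and (11.0, 10.7) in frame 2.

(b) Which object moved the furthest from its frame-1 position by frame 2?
the purple cross

(moved 3.9; next 3.1)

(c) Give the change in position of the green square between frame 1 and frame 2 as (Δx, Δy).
(-0.8, 0.1)

The green square was at (1.9, 2.3) in frame 1 and (1.1, 2.4) in frame 2.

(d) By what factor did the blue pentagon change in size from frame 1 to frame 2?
1.3×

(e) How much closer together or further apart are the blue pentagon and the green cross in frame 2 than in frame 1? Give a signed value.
-2.4

Distance in frame 1: 5.4. Distance in frame 2: 3.0.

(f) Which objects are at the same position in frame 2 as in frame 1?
the pink pentagon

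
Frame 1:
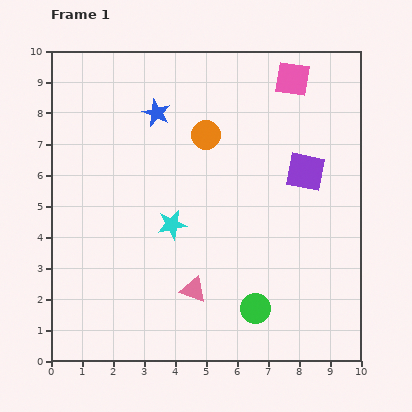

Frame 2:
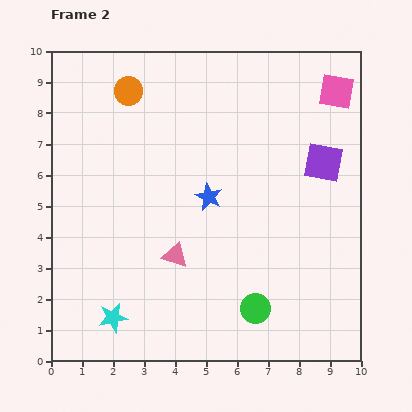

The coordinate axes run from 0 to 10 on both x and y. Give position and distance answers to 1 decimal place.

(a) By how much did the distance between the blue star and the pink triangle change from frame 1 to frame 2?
-3.6

Distance in frame 1: 5.8. Distance in frame 2: 2.2.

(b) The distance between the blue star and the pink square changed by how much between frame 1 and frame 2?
+0.8

Distance in frame 1: 4.5. Distance in frame 2: 5.3.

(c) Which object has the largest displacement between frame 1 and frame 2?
the cyan star

(moved 3.6; next 3.2)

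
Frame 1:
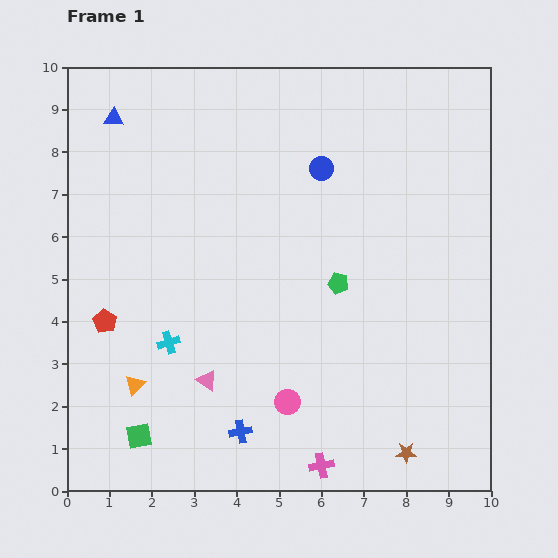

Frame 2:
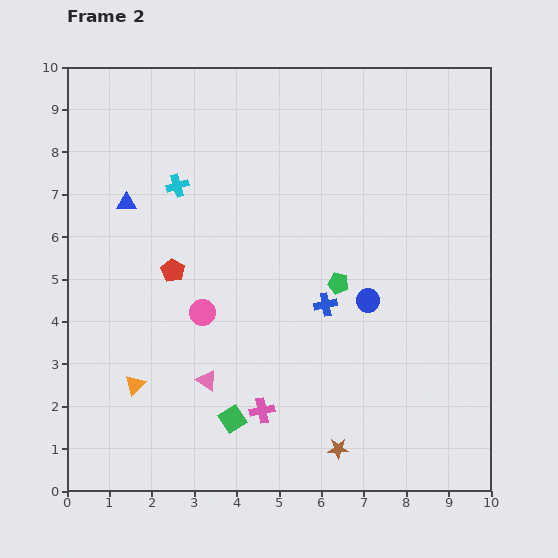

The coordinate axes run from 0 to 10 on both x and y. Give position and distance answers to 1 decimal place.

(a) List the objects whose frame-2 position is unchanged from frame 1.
the orange triangle, the green pentagon, the pink triangle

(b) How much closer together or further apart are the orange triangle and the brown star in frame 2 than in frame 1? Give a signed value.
-1.6

Distance in frame 1: 6.6. Distance in frame 2: 5.0.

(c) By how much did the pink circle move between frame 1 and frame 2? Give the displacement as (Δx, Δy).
(-2.0, 2.1)

The pink circle was at (5.2, 2.1) in frame 1 and (3.2, 4.2) in frame 2.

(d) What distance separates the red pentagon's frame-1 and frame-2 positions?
2.0

The red pentagon moved from (0.9, 4.0) to (2.5, 5.2), a distance of √(1.6² + 1.2²) ≈ 2.0.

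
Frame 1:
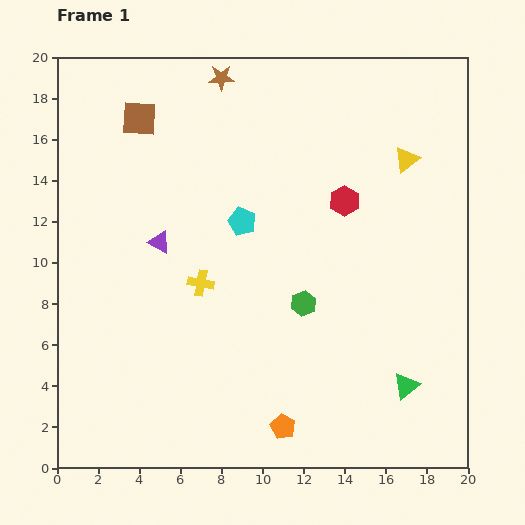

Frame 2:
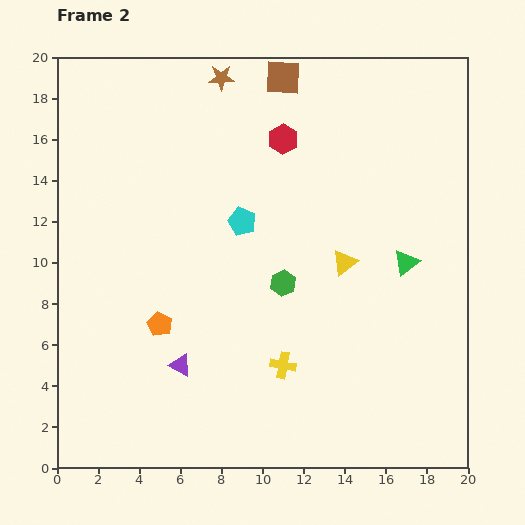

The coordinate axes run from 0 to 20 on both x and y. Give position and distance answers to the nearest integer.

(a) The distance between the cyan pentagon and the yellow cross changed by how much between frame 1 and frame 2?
+3

Distance in frame 1: 4. Distance in frame 2: 7.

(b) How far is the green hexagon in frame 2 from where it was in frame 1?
1

The green hexagon moved from (12, 8) to (11, 9), a distance of √(1² + 1²) ≈ 1.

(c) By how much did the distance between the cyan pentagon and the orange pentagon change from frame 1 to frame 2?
-4

Distance in frame 1: 10. Distance in frame 2: 6.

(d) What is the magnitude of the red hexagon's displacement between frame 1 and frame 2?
4

The red hexagon moved from (14, 13) to (11, 16), a distance of √(3² + 3²) ≈ 4.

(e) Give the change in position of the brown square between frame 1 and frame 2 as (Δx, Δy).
(7, 2)

The brown square was at (4, 17) in frame 1 and (11, 19) in frame 2.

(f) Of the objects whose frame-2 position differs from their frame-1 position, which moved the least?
the green hexagon

(moved 1)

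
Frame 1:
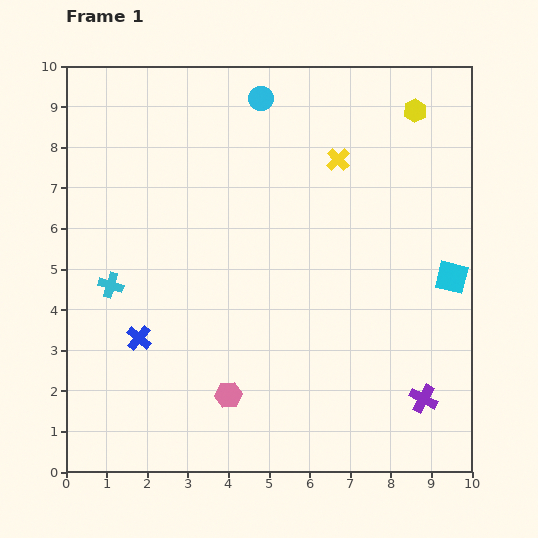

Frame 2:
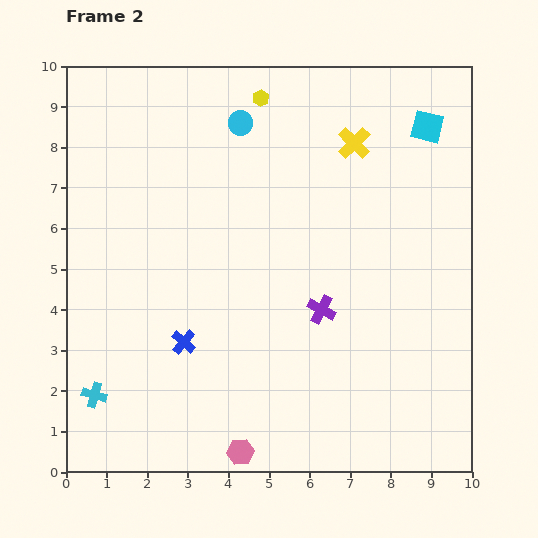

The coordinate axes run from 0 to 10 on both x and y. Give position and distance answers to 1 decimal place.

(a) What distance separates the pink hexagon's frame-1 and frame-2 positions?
1.4

The pink hexagon moved from (4.0, 1.9) to (4.3, 0.5), a distance of √(0.3² + 1.4²) ≈ 1.4.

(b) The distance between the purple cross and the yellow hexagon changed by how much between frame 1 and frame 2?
-1.7

Distance in frame 1: 7.1. Distance in frame 2: 5.4.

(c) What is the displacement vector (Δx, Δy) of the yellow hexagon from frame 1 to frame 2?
(-3.8, 0.3)

The yellow hexagon was at (8.6, 8.9) in frame 1 and (4.8, 9.2) in frame 2.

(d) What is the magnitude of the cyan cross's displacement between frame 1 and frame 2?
2.7

The cyan cross moved from (1.1, 4.6) to (0.7, 1.9), a distance of √(0.4² + 2.7²) ≈ 2.7.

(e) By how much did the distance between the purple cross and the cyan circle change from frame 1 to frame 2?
-3.4

Distance in frame 1: 8.4. Distance in frame 2: 5.0.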